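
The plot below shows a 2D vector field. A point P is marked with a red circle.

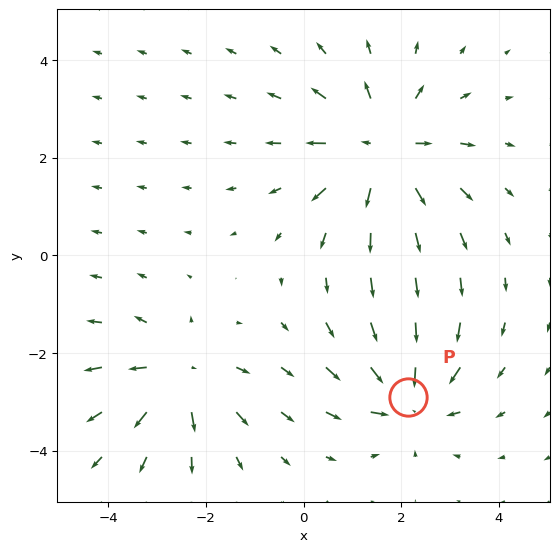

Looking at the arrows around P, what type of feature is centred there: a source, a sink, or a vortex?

At P (2.1, -2.9) the arrows converge inward. Divergence about -4, curl ≈0 — negative divergence with near-zero curl is a sink.

sink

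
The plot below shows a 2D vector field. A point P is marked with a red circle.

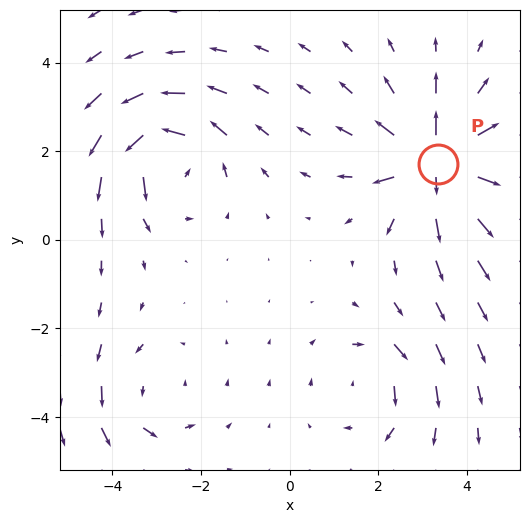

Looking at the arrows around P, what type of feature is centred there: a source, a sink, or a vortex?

source

At P (3.4, 1.7) the arrows spread outward. Divergence about +7, curl ≈0 — positive divergence with near-zero curl is a source.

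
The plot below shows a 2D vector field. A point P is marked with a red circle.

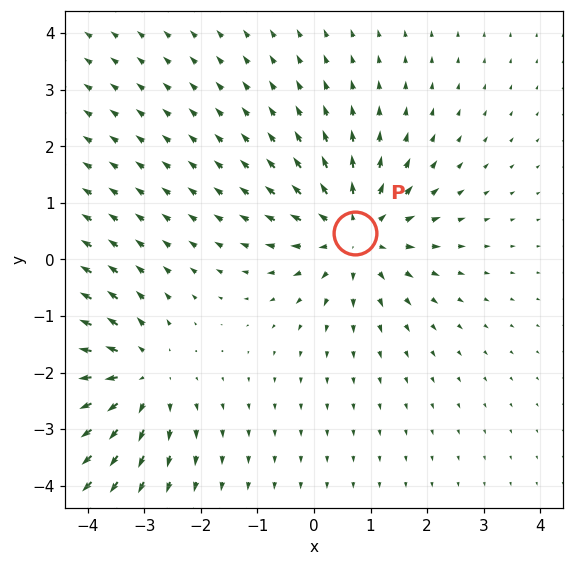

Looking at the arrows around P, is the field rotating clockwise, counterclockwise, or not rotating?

not rotating

Near P at (0.7, 0.5) the arrows show no circulation. The curl there is ≈0.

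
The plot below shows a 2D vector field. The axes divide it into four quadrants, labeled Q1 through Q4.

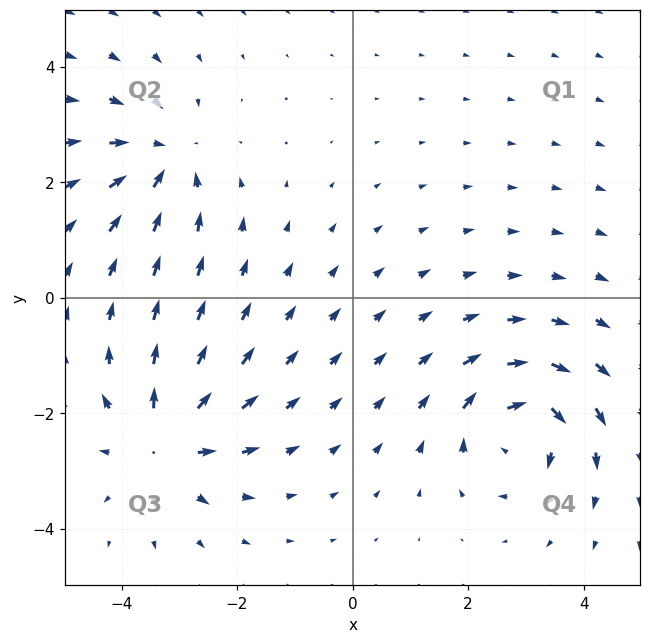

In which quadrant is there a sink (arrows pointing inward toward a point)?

The sink sits at approximately (-3.3, 2.4), which lies in quadrant Q2. The divergence there is about -3, negative as expected for a sink.

Q2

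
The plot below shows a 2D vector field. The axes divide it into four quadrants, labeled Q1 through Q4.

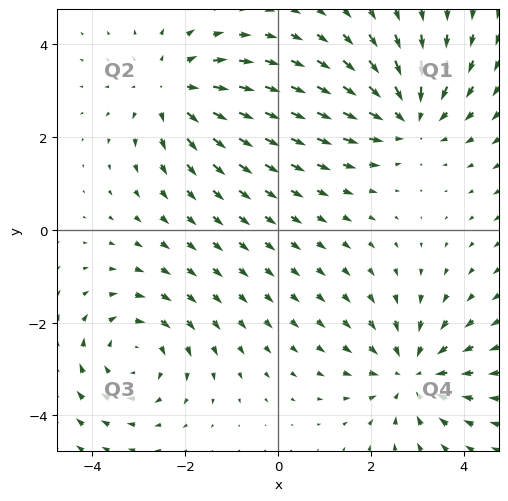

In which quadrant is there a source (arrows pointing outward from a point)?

Q2

The source sits at approximately (-2.3, 3.0), which lies in quadrant Q2. The divergence there is about +4, positive as expected for a source.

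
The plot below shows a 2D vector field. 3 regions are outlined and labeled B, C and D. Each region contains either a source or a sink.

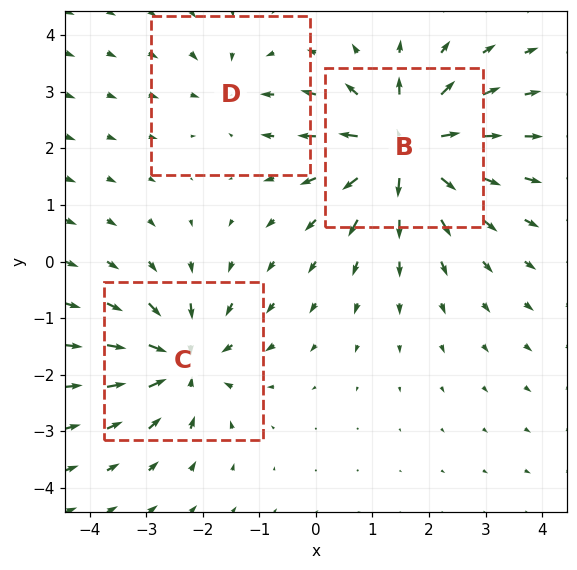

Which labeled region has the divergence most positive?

B

Divergence at each region's feature centre — B: about +6, C: about -4, D: about -2. Region B is most positive.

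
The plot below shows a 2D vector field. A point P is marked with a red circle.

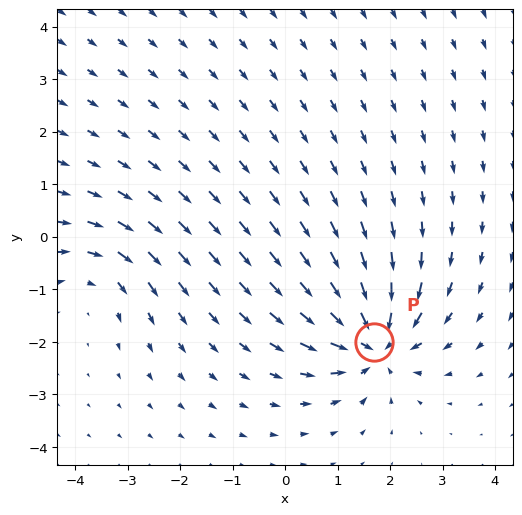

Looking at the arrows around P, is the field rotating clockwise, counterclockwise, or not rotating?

not rotating

Near P at (1.7, -2.0) the arrows show no circulation. The curl there is ≈0.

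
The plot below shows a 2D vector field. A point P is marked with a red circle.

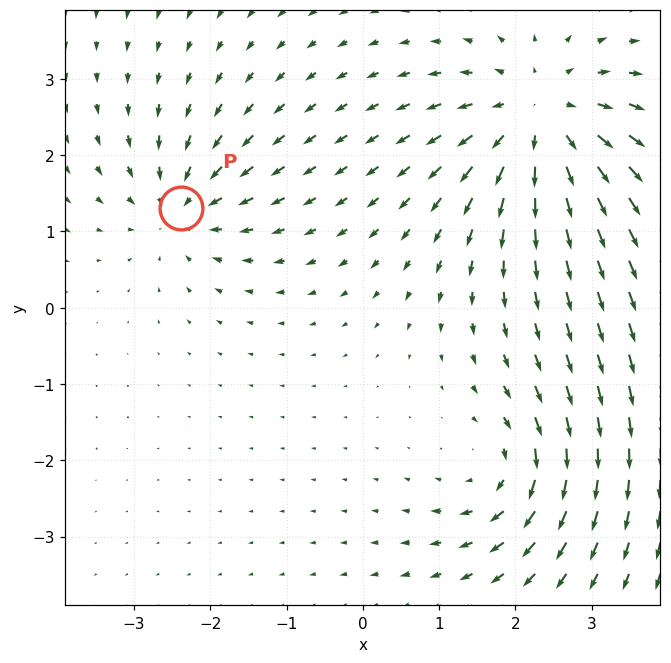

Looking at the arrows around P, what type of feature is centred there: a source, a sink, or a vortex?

At P (-2.4, 1.3) the arrows converge inward. Divergence about -4, curl ≈0 — negative divergence with near-zero curl is a sink.

sink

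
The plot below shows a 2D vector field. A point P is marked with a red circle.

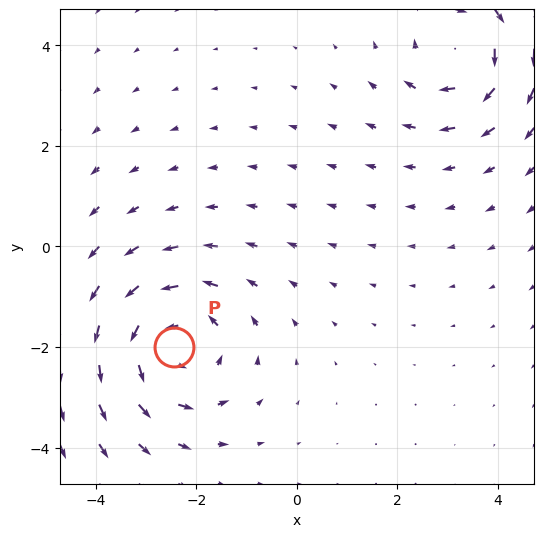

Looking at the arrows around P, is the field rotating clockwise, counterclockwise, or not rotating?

Near P at (-2.4, -2.0) the arrows circulate counterclockwise. The curl (z-component) there is about +4; positive curl means counterclockwise rotation.

counterclockwise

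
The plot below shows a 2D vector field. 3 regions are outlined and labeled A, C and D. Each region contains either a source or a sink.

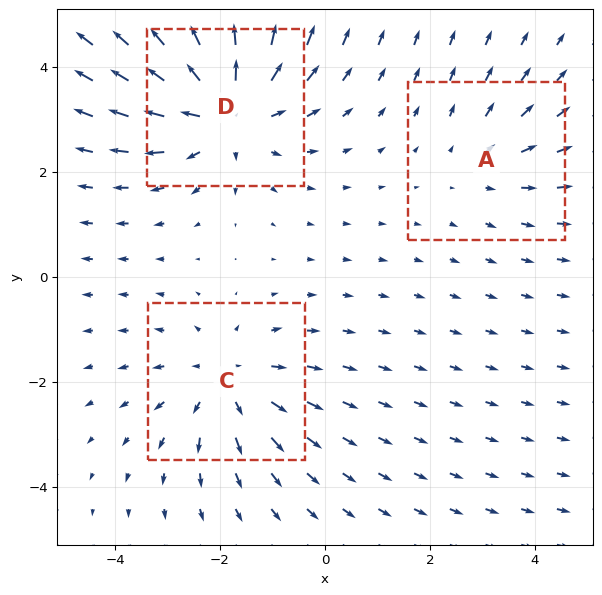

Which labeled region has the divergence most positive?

Divergence at each region's feature centre — A: about +2, C: about +3, D: about +4. Region D is most positive.

D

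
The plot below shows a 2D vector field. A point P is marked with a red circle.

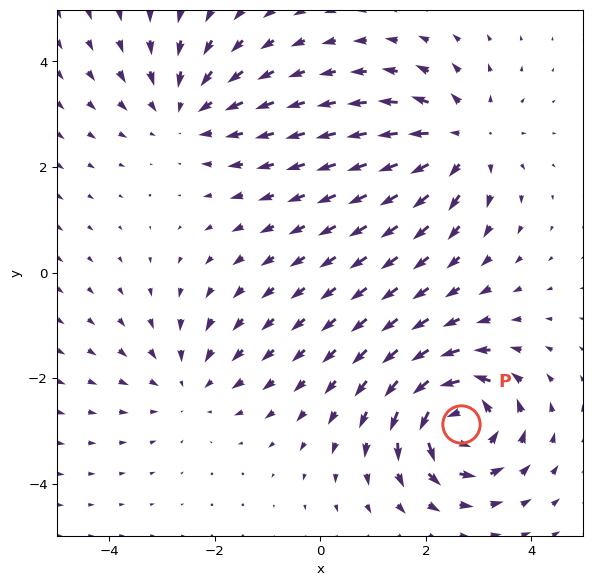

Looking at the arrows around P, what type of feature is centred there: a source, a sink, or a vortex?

vortex

At P (2.7, -2.9) the arrows circulate counterclockwise. Divergence ≈0, curl about +7 — near-zero divergence with nonzero curl is a vortex.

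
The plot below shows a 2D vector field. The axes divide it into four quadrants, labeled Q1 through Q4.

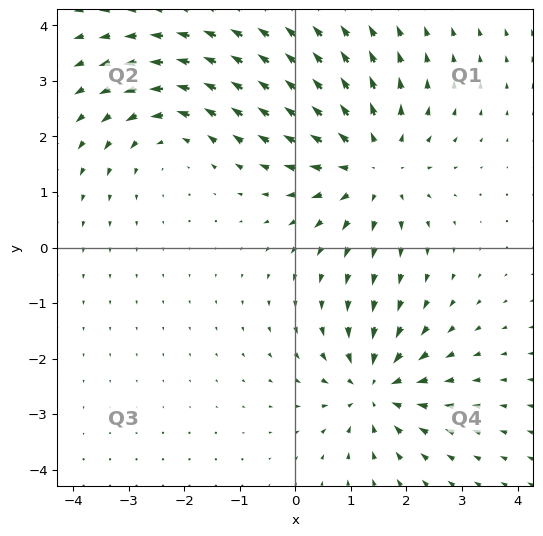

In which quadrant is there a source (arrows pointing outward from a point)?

The source sits at approximately (1.4, 1.5), which lies in quadrant Q1. The divergence there is about +4, positive as expected for a source.

Q1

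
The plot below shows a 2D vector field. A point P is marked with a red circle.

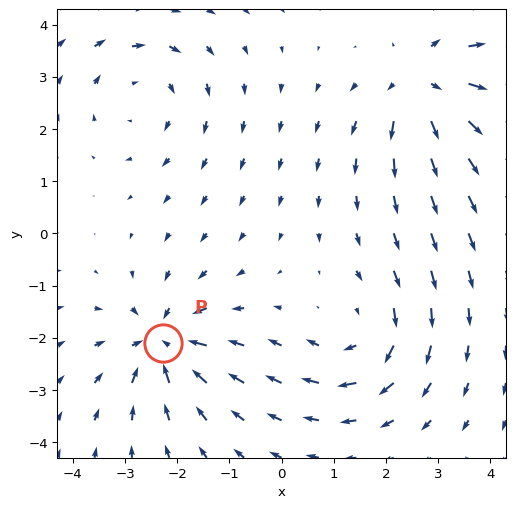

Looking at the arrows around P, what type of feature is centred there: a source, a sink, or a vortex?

At P (-2.3, -2.1) the arrows converge inward. Divergence about -5, curl ≈0 — negative divergence with near-zero curl is a sink.

sink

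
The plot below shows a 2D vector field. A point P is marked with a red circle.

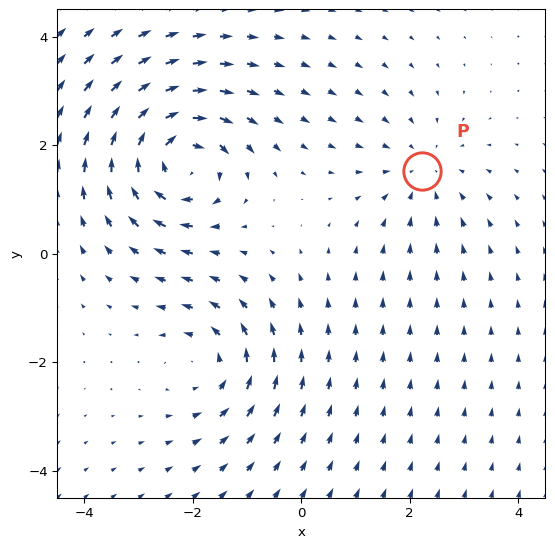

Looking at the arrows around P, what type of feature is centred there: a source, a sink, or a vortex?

At P (2.2, 1.5) the arrows converge inward. Divergence about -3, curl ≈0 — negative divergence with near-zero curl is a sink.

sink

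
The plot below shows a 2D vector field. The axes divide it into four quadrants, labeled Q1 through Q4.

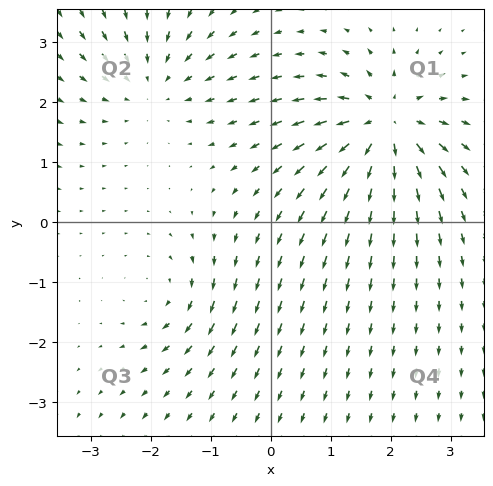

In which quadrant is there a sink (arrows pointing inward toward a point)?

Q2

The sink sits at approximately (-1.9, 2.4), which lies in quadrant Q2. The divergence there is about -3, negative as expected for a sink.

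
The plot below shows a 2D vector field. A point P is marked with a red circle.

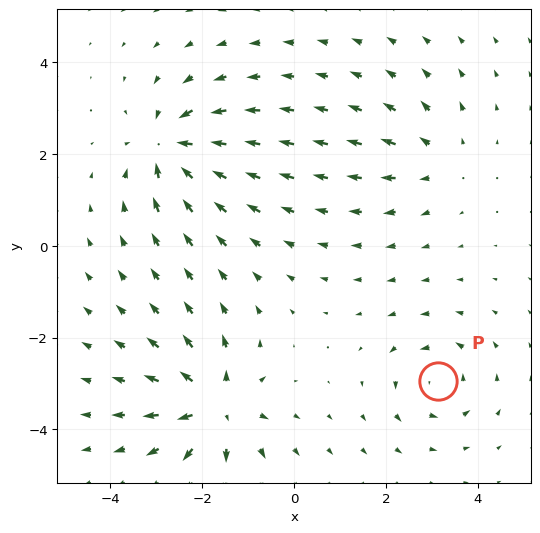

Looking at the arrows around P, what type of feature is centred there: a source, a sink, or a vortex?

vortex

At P (3.1, -3.0) the arrows circulate counterclockwise. Divergence ≈0, curl about +4 — near-zero divergence with nonzero curl is a vortex.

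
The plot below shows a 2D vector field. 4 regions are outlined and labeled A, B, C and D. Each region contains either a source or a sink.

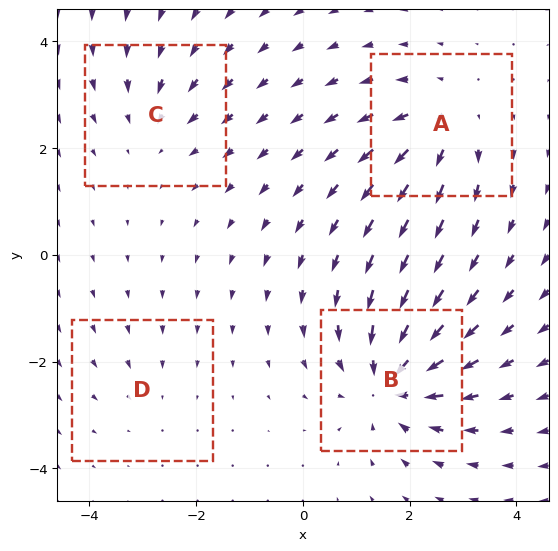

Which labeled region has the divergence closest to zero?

D

Divergence at each region's feature centre — A: about +5, B: about -7, C: about -3, D: about -2. Region D is closest to zero.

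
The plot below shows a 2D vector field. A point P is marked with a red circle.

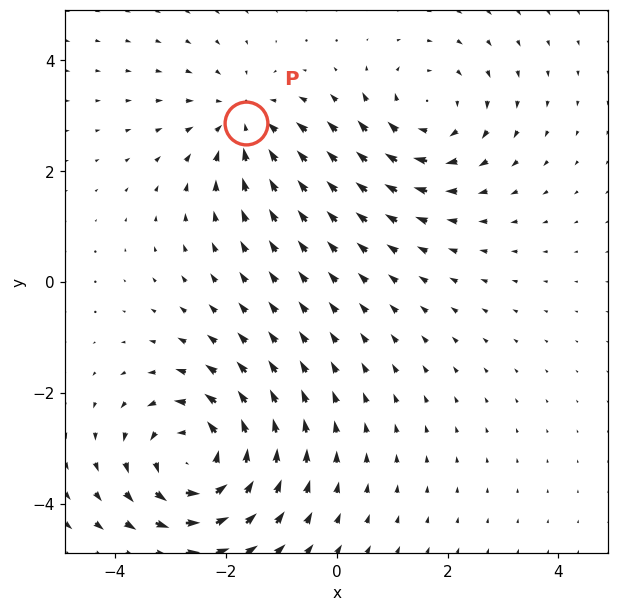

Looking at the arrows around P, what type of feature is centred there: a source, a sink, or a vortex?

At P (-1.6, 2.9) the arrows converge inward. Divergence about -3, curl ≈0 — negative divergence with near-zero curl is a sink.

sink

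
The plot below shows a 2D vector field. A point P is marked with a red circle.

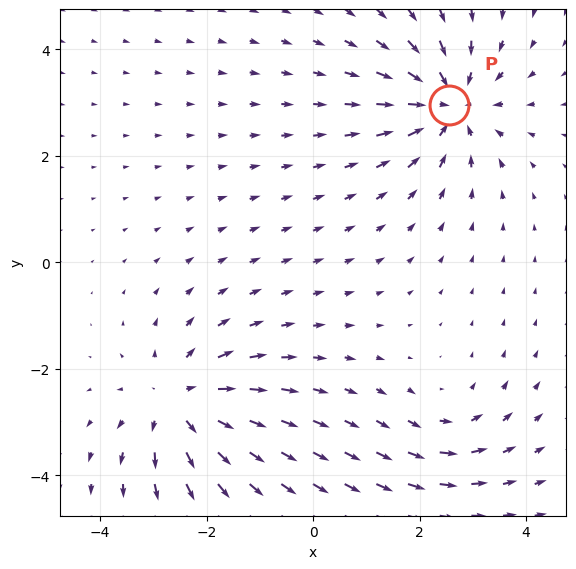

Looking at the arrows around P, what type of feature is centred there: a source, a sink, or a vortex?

At P (2.6, 3.0) the arrows converge inward. Divergence about -5, curl ≈0 — negative divergence with near-zero curl is a sink.

sink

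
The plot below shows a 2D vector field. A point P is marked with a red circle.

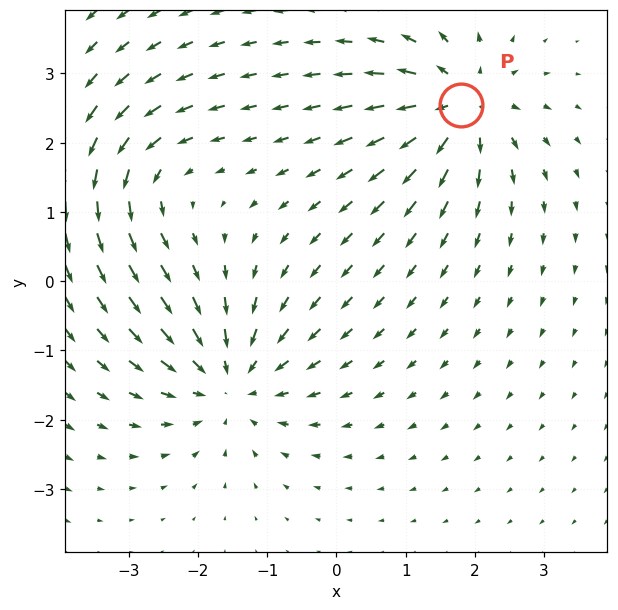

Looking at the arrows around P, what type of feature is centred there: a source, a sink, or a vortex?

source

At P (1.8, 2.5) the arrows spread outward. Divergence about +6, curl ≈0 — positive divergence with near-zero curl is a source.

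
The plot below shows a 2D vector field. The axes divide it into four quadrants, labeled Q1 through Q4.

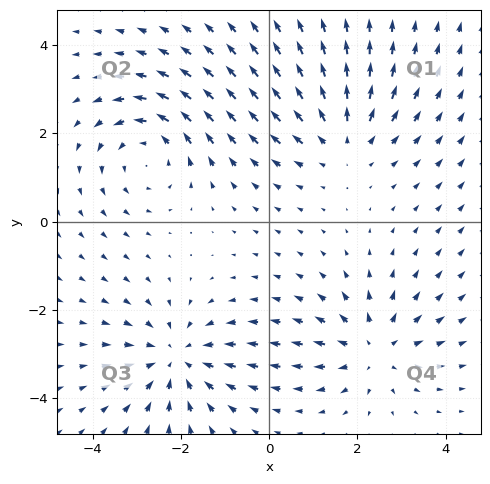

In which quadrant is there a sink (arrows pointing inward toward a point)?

Q3

The sink sits at approximately (-2.1, -3.1), which lies in quadrant Q3. The divergence there is about -3, negative as expected for a sink.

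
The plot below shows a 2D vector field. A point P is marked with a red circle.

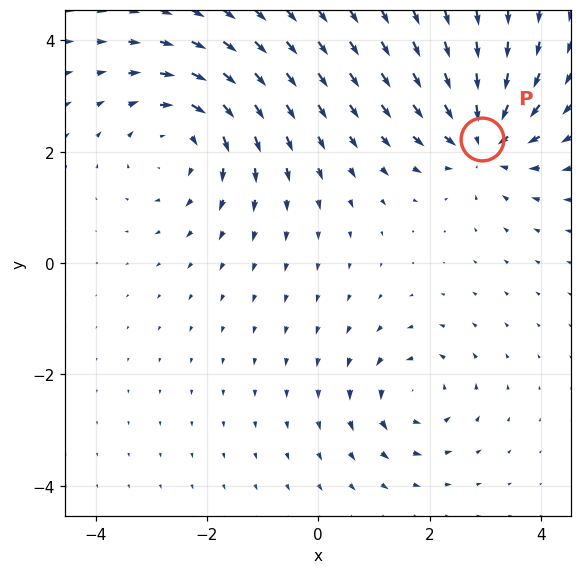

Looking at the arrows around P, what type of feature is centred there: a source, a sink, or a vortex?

sink

At P (2.9, 2.2) the arrows converge inward. Divergence about -5, curl ≈0 — negative divergence with near-zero curl is a sink.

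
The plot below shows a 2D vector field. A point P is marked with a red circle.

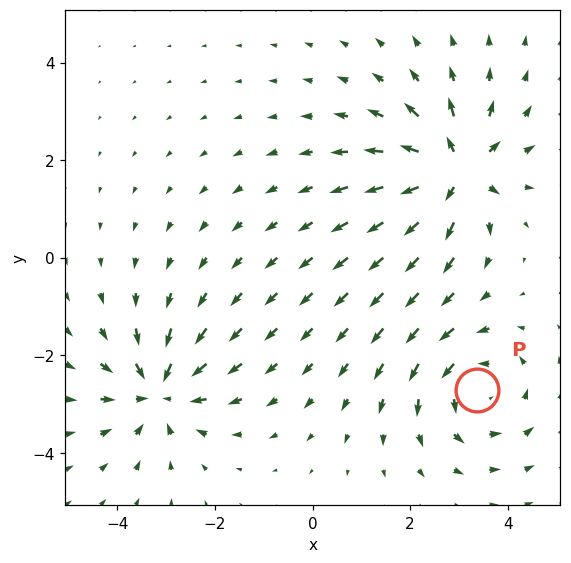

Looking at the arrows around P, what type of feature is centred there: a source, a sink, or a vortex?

At P (3.4, -2.7) the arrows circulate counterclockwise. Divergence ≈0, curl about +4 — near-zero divergence with nonzero curl is a vortex.

vortex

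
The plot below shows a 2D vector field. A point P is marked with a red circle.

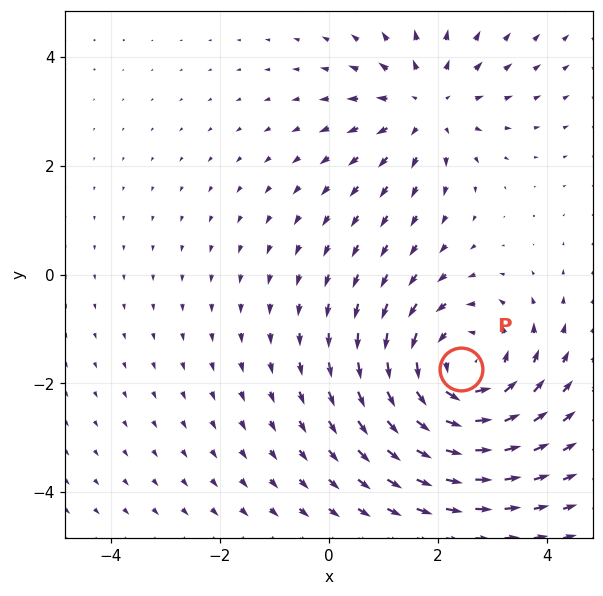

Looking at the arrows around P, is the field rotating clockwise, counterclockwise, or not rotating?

counterclockwise

Near P at (2.4, -1.7) the arrows circulate counterclockwise. The curl (z-component) there is about +4; positive curl means counterclockwise rotation.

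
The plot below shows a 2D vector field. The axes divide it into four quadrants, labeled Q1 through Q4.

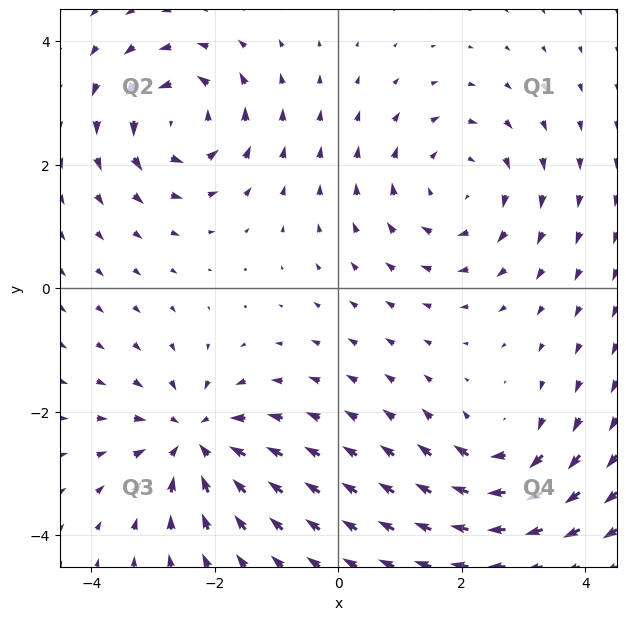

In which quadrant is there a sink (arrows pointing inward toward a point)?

Q3

The sink sits at approximately (-2.3, -2.5), which lies in quadrant Q3. The divergence there is about -6, negative as expected for a sink.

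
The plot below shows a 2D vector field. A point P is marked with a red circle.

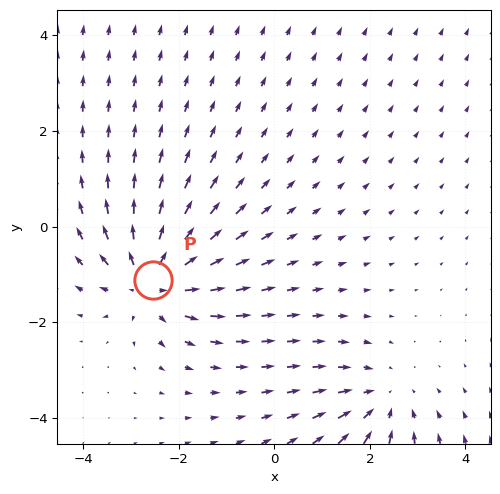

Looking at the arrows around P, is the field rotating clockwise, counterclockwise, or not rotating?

not rotating

Near P at (-2.5, -1.1) the arrows show no circulation. The curl there is ≈0.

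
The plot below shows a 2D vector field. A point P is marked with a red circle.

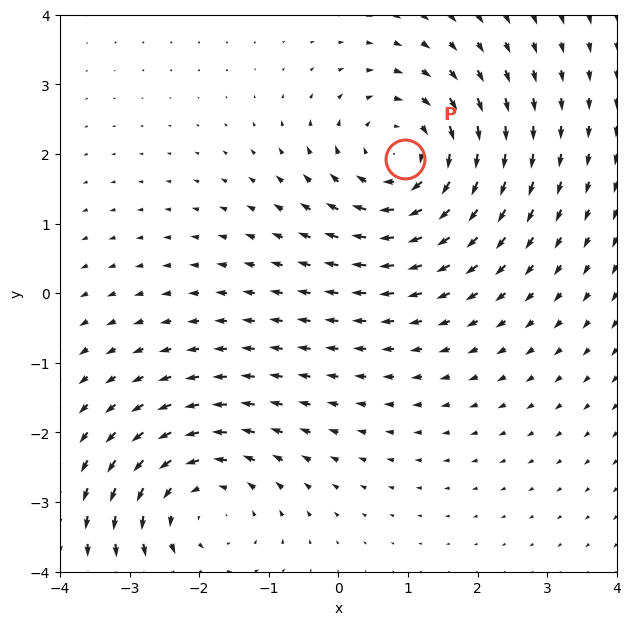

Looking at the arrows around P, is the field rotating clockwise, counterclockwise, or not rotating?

Near P at (1.0, 1.9) the arrows circulate clockwise. The curl (z-component) there is about -4; negative curl means clockwise rotation.

clockwise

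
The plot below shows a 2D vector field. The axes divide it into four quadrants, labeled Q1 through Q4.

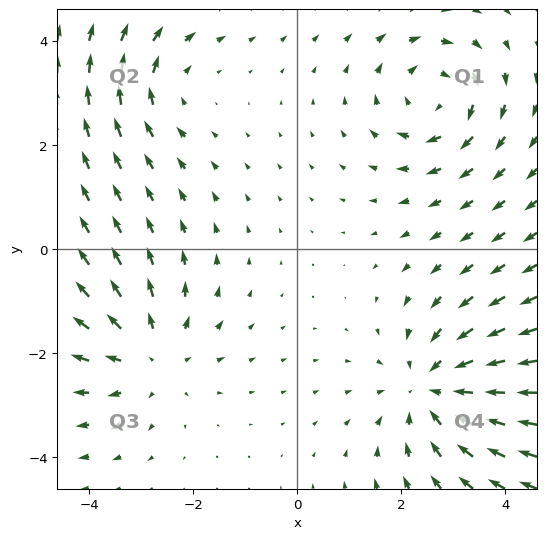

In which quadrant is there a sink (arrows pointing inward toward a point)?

The sink sits at approximately (2.6, -2.7), which lies in quadrant Q4. The divergence there is about -4, negative as expected for a sink.

Q4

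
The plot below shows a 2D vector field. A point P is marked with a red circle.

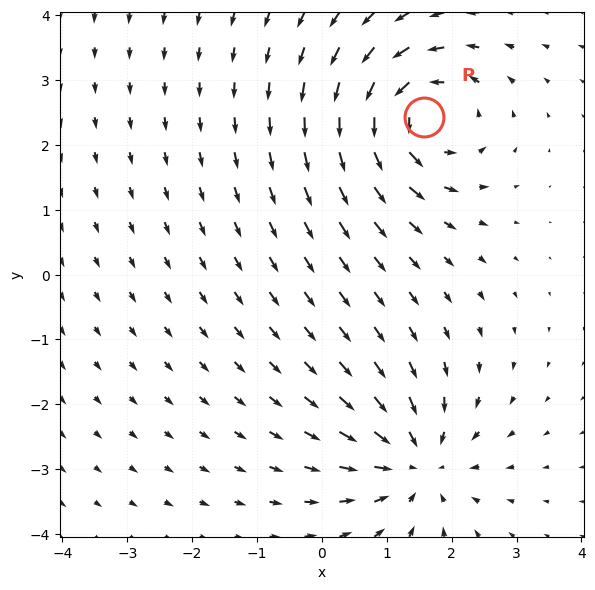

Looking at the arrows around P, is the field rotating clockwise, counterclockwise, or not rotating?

Near P at (1.6, 2.4) the arrows circulate counterclockwise. The curl (z-component) there is about +6; positive curl means counterclockwise rotation.

counterclockwise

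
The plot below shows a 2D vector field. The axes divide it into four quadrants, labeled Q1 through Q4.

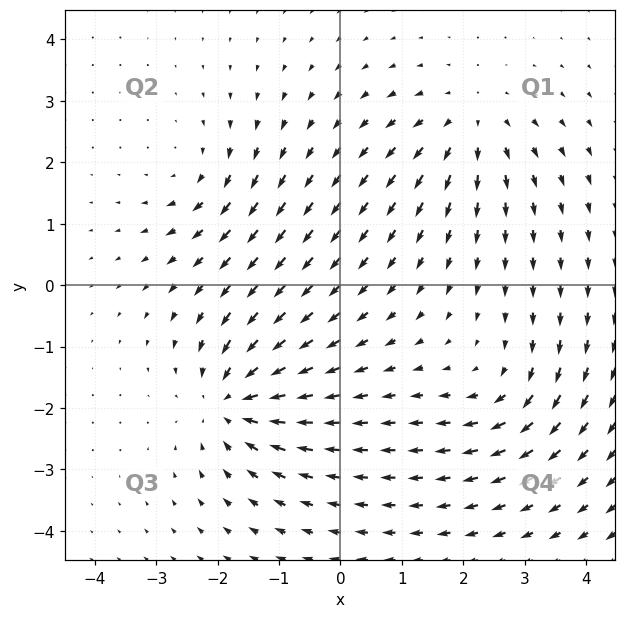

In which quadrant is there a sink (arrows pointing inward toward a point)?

The sink sits at approximately (-1.7, -1.9), which lies in quadrant Q3. The divergence there is about -6, negative as expected for a sink.

Q3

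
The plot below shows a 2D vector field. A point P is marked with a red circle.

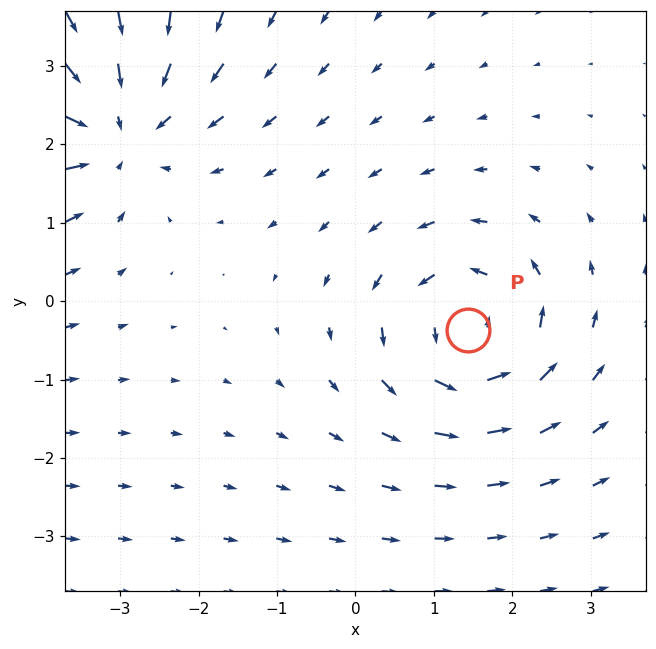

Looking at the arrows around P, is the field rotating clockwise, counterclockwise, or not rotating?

counterclockwise

Near P at (1.4, -0.4) the arrows circulate counterclockwise. The curl (z-component) there is about +5; positive curl means counterclockwise rotation.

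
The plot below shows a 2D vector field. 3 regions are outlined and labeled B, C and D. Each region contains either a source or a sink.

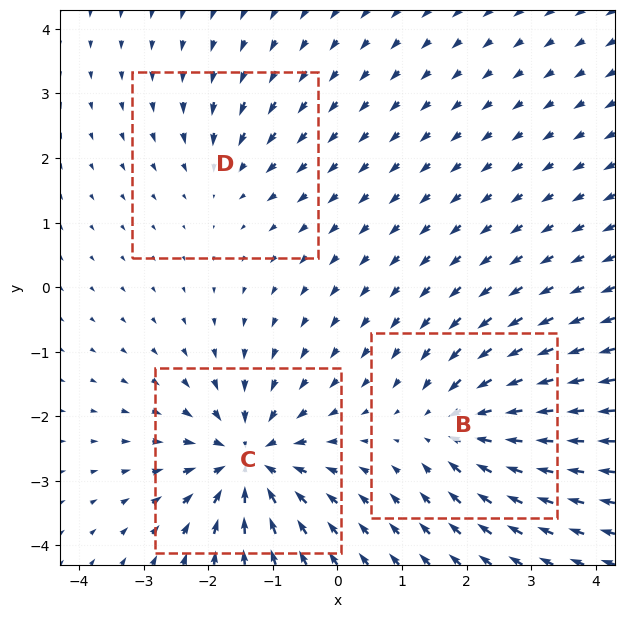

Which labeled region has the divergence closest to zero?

D

Divergence at each region's feature centre — B: about -4, C: about -6, D: about -2. Region D is closest to zero.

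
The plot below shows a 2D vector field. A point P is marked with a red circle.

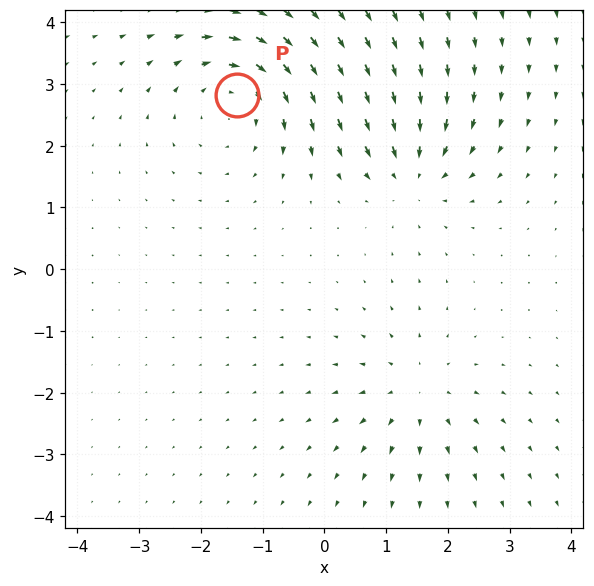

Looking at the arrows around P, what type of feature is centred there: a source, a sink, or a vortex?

vortex

At P (-1.4, 2.8) the arrows circulate clockwise. Divergence ≈0, curl about -4 — near-zero divergence with nonzero curl is a vortex.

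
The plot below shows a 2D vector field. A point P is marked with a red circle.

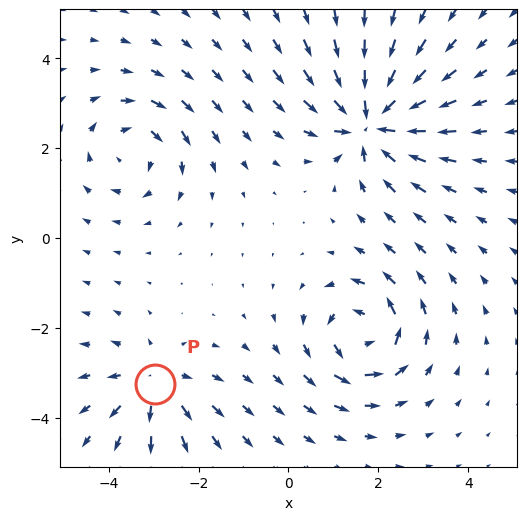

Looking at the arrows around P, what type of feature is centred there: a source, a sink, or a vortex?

source

At P (-3.0, -3.2) the arrows spread outward. Divergence about +3, curl ≈0 — positive divergence with near-zero curl is a source.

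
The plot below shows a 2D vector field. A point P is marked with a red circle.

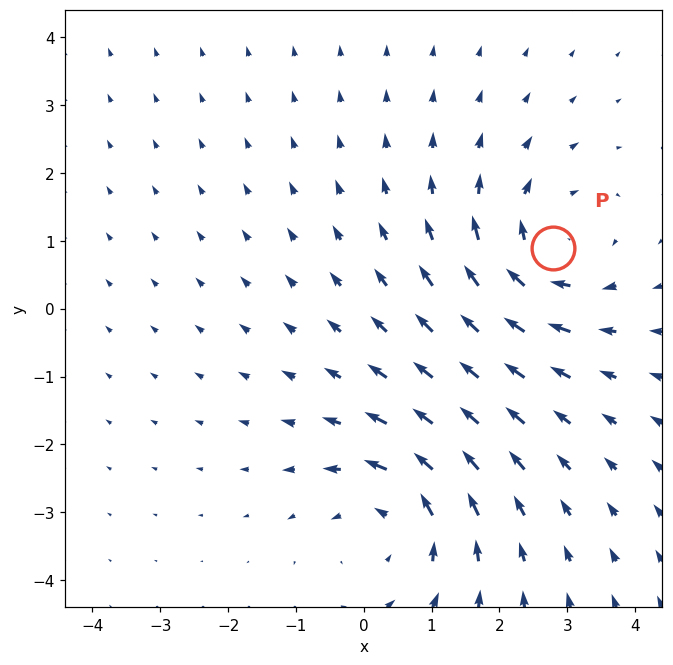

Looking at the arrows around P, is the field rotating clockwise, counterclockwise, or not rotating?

Near P at (2.8, 0.9) the arrows circulate clockwise. The curl (z-component) there is about -4; negative curl means clockwise rotation.

clockwise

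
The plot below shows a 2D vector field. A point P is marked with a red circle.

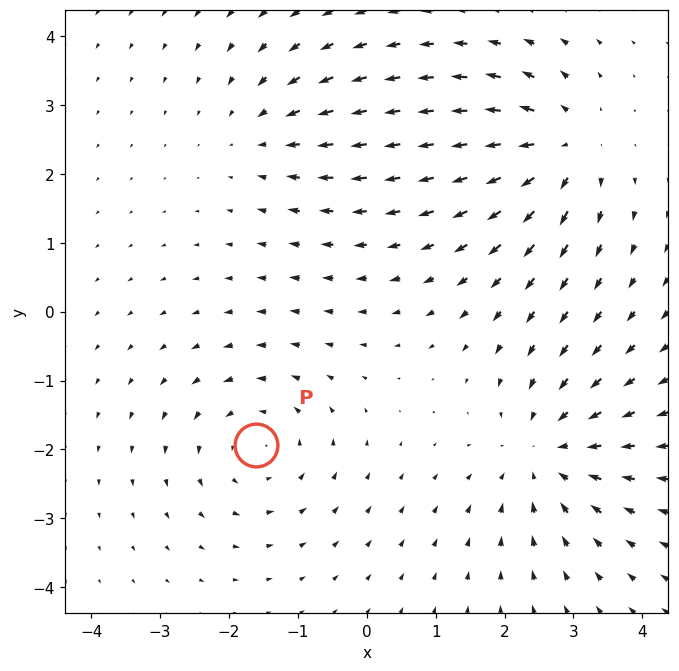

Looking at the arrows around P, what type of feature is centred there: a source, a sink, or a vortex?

At P (-1.6, -1.9) the arrows circulate counterclockwise. Divergence ≈0, curl about +4 — near-zero divergence with nonzero curl is a vortex.

vortex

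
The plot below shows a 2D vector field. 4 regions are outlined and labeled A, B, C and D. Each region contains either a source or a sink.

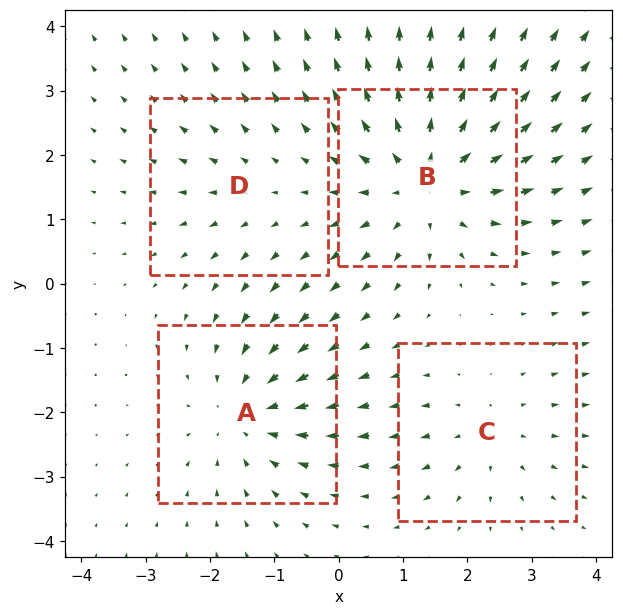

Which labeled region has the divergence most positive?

Divergence at each region's feature centre — A: about -4, B: about +6, C: about +3, D: about +2. Region B is most positive.

B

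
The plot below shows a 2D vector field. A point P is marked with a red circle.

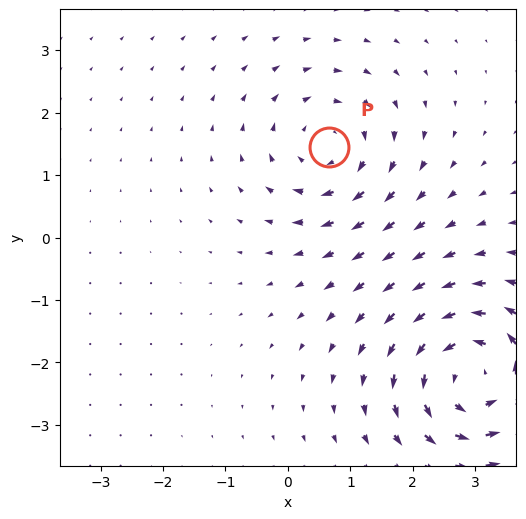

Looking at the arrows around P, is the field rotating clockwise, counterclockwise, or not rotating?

Near P at (0.7, 1.4) the arrows circulate clockwise. The curl (z-component) there is about -3; negative curl means clockwise rotation.

clockwise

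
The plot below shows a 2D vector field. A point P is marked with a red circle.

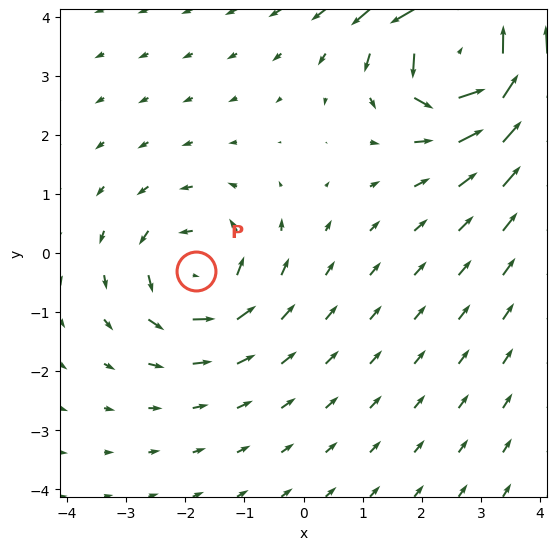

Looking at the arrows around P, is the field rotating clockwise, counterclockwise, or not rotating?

Near P at (-1.8, -0.3) the arrows circulate counterclockwise. The curl (z-component) there is about +3; positive curl means counterclockwise rotation.

counterclockwise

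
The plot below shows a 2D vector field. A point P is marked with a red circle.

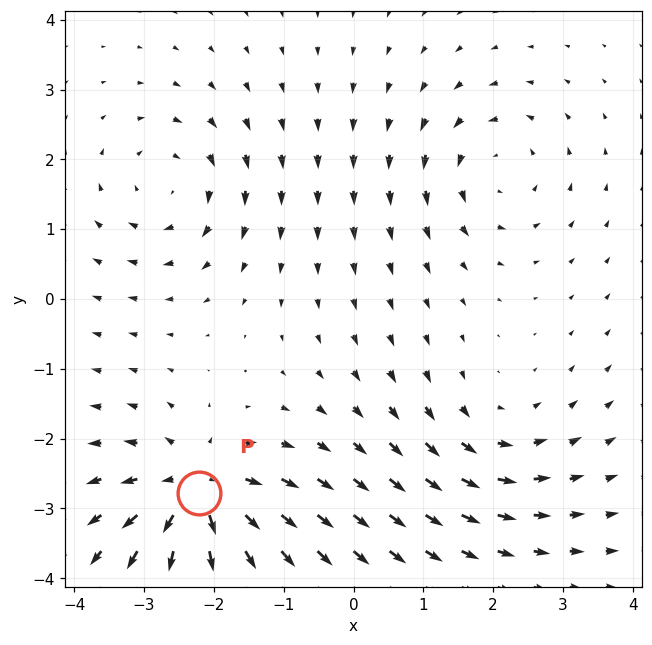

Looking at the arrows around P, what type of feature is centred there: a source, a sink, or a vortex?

At P (-2.2, -2.8) the arrows spread outward. Divergence about +6, curl ≈0 — positive divergence with near-zero curl is a source.

source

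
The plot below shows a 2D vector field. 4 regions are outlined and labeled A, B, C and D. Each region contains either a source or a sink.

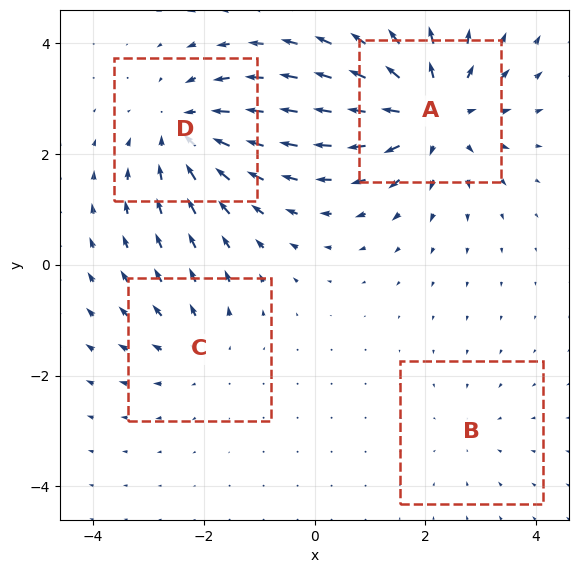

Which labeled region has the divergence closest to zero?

B

Divergence at each region's feature centre — A: about +6, B: about -2, C: about +3, D: about -5. Region B is closest to zero.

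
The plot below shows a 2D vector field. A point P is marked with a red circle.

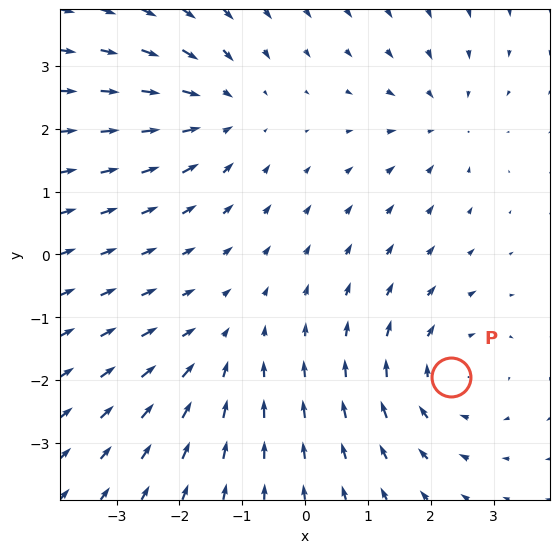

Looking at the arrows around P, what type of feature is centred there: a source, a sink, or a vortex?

At P (2.3, -2.0) the arrows circulate clockwise. Divergence ≈0, curl about -3 — near-zero divergence with nonzero curl is a vortex.

vortex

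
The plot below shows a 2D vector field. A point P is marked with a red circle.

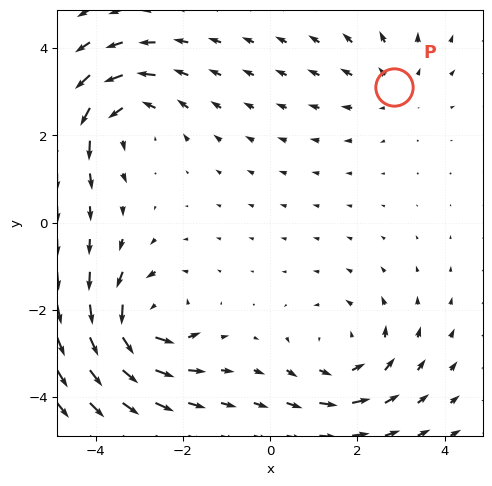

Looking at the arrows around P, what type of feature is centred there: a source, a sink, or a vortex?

At P (2.8, 3.1) the arrows spread outward. Divergence about +3, curl ≈0 — positive divergence with near-zero curl is a source.

source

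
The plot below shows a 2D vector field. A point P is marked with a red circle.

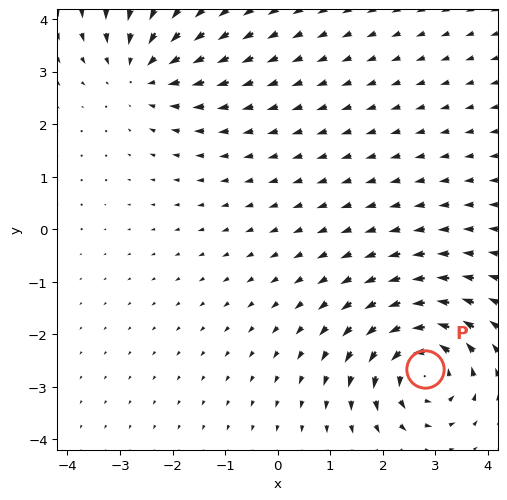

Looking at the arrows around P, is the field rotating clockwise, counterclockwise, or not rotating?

Near P at (2.8, -2.7) the arrows circulate counterclockwise. The curl (z-component) there is about +6; positive curl means counterclockwise rotation.

counterclockwise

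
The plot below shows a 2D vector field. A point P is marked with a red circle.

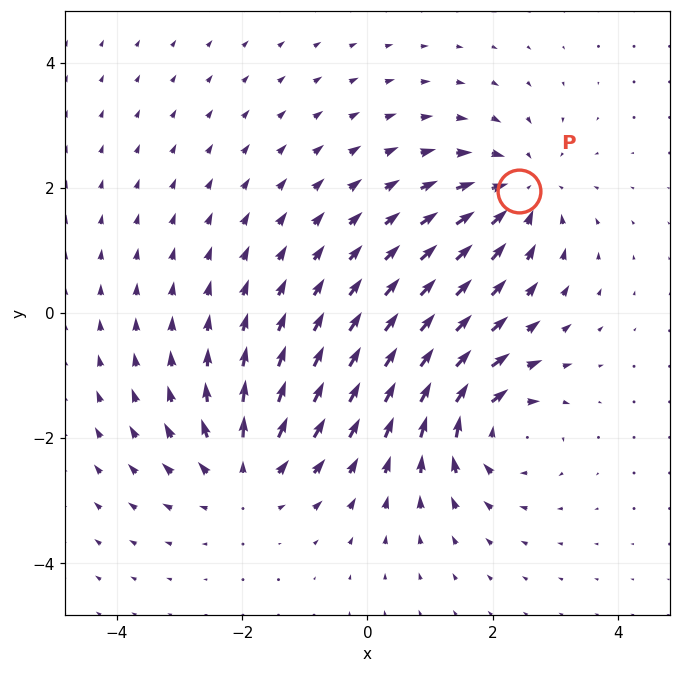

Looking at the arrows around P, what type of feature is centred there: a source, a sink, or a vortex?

sink

At P (2.4, 1.9) the arrows converge inward. Divergence about -4, curl ≈0 — negative divergence with near-zero curl is a sink.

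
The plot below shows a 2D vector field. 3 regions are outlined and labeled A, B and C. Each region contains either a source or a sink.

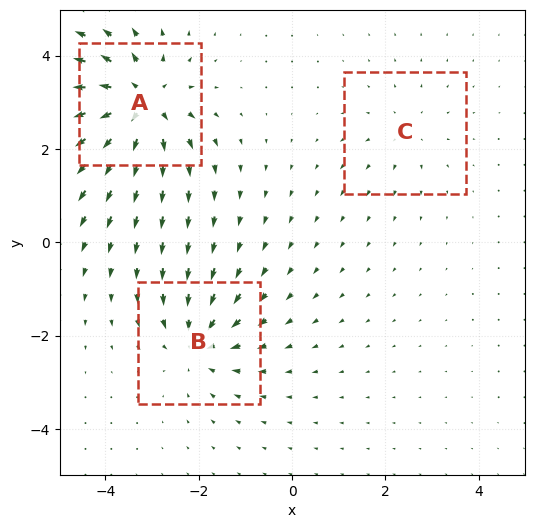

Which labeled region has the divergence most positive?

Divergence at each region's feature centre — A: about +6, B: about -4, C: about +2. Region A is most positive.

A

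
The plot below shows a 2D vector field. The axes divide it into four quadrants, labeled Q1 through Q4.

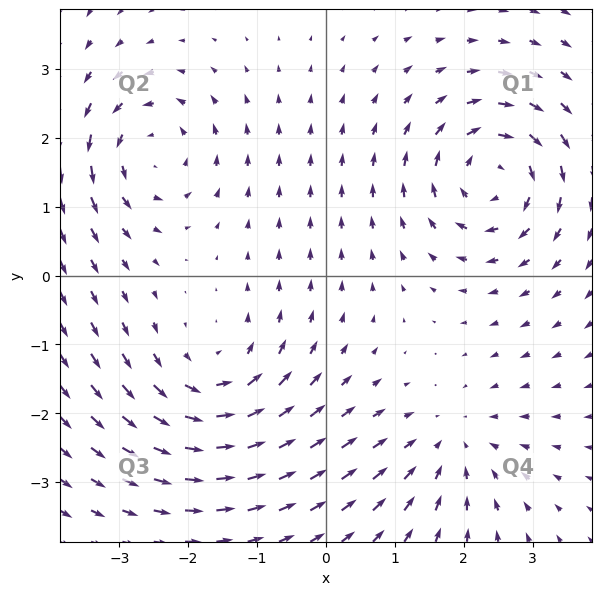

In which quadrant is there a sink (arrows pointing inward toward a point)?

The sink sits at approximately (1.8, -2.5), which lies in quadrant Q4. The divergence there is about -3, negative as expected for a sink.

Q4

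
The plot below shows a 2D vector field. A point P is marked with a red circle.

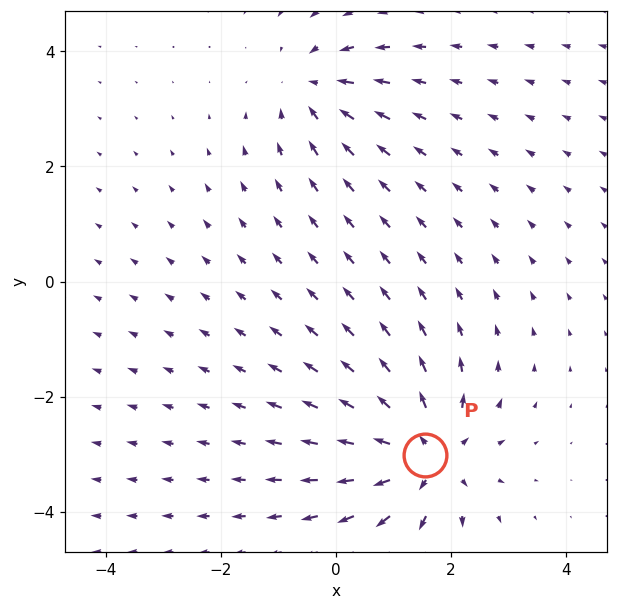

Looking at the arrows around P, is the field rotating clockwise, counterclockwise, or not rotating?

not rotating

Near P at (1.6, -3.0) the arrows show no circulation. The curl there is ≈0.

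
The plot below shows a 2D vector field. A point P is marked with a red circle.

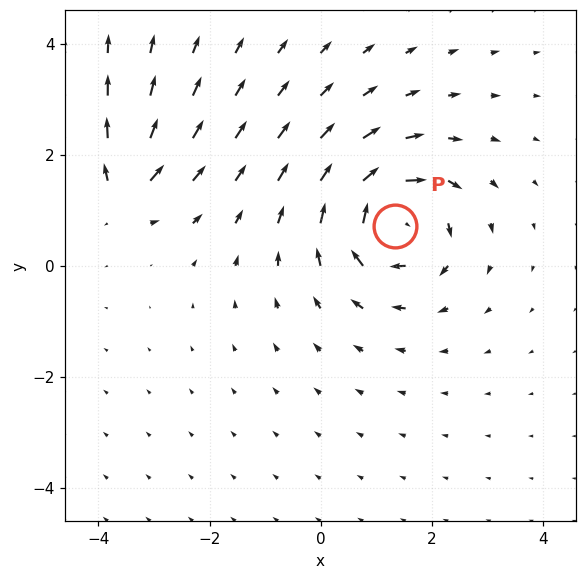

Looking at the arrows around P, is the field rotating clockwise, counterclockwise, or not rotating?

Near P at (1.3, 0.7) the arrows circulate clockwise. The curl (z-component) there is about -6; negative curl means clockwise rotation.

clockwise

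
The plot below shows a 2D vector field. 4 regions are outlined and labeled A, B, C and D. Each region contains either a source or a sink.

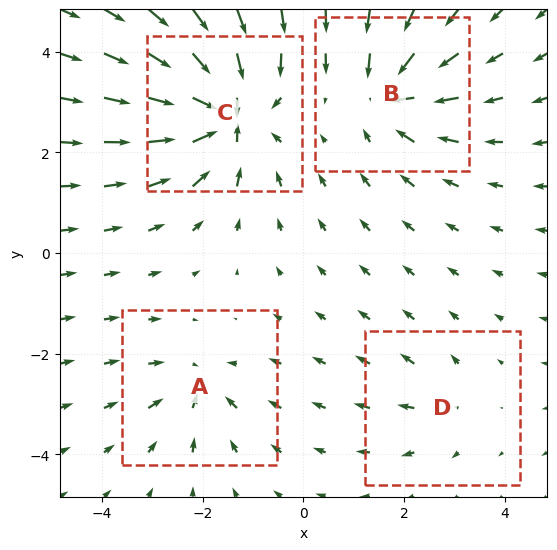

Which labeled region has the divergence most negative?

Divergence at each region's feature centre — A: about -4, B: about -6, C: about -9, D: about +3. Region C is most negative.

C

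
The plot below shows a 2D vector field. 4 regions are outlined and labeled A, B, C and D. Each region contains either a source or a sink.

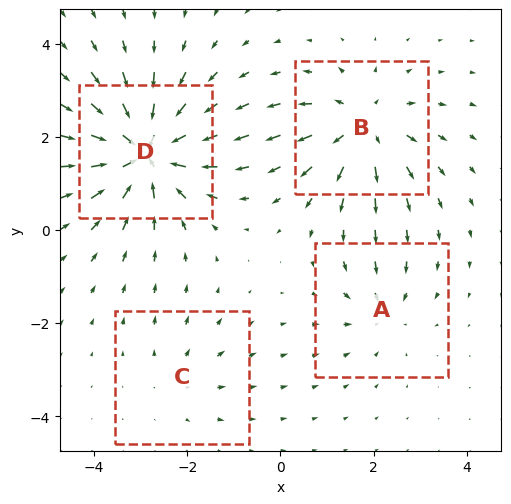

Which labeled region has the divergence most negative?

D

Divergence at each region's feature centre — A: about -3, B: about +5, C: about +2, D: about -8. Region D is most negative.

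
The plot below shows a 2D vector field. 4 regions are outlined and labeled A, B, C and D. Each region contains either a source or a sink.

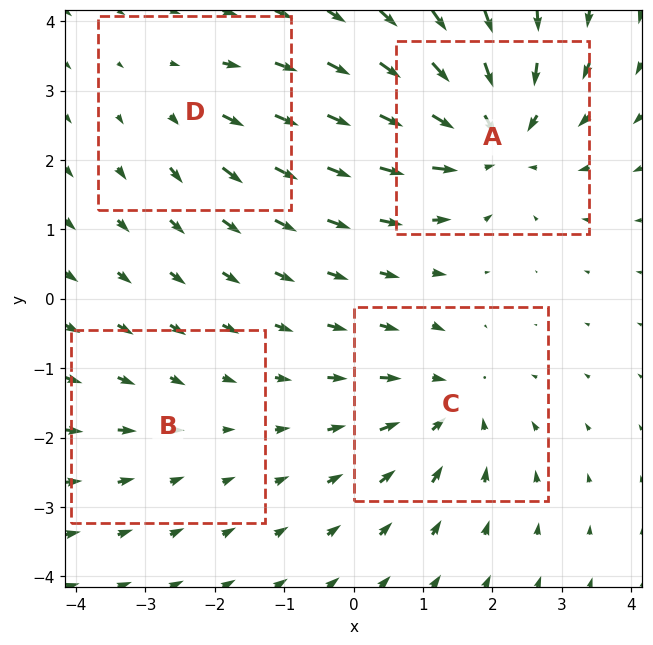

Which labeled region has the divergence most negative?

Divergence at each region's feature centre — A: about -7, B: about -2, C: about -4, D: about +3. Region A is most negative.

A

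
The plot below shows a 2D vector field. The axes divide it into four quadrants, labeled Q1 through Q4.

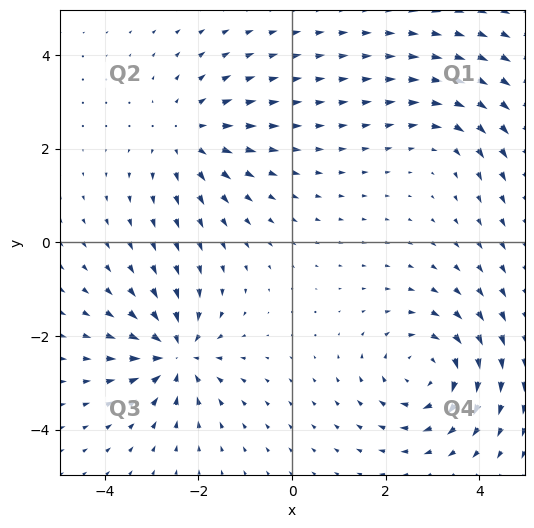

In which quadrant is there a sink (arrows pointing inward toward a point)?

The sink sits at approximately (-2.5, -2.4), which lies in quadrant Q3. The divergence there is about -6, negative as expected for a sink.

Q3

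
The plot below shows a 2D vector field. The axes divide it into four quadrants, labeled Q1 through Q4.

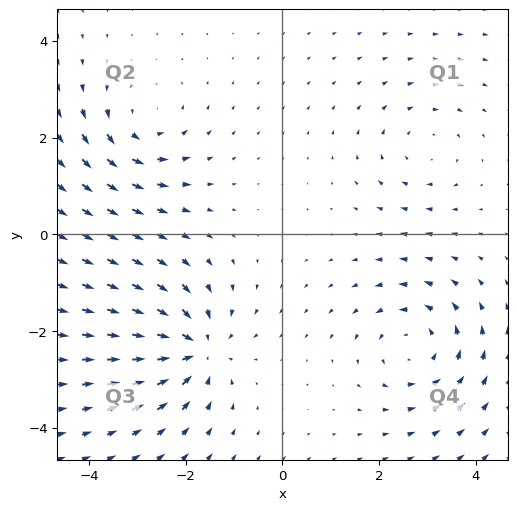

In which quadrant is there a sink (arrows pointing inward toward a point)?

Q3

The sink sits at approximately (-1.8, -2.4), which lies in quadrant Q3. The divergence there is about -6, negative as expected for a sink.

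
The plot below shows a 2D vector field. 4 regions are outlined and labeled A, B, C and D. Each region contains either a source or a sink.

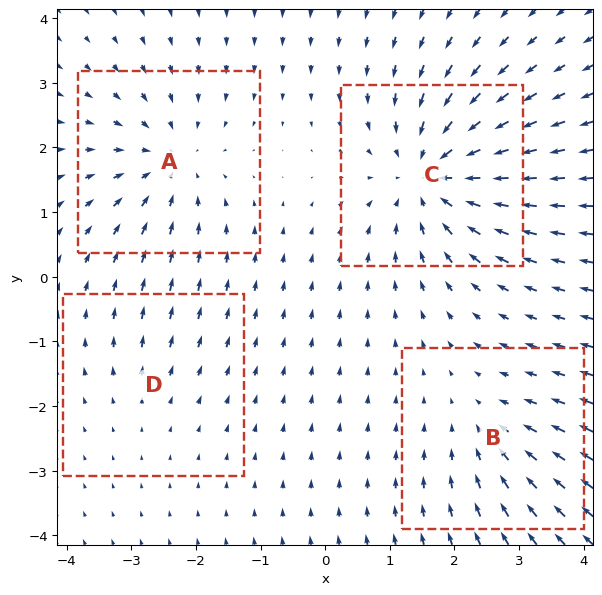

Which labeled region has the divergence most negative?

C

Divergence at each region's feature centre — A: about -5, B: about -3, C: about -7, D: about +2. Region C is most negative.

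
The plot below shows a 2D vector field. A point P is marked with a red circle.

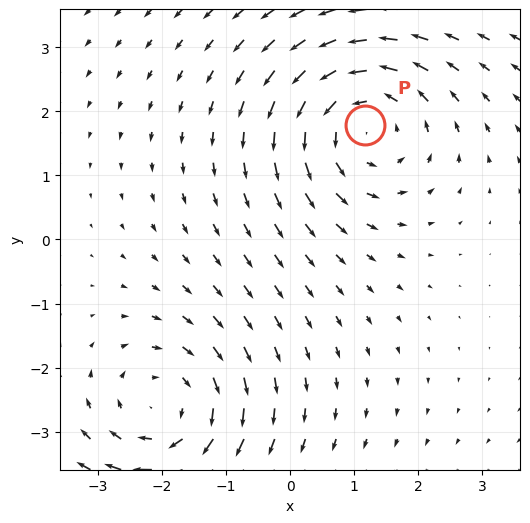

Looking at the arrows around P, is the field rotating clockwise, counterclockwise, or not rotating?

counterclockwise

Near P at (1.2, 1.8) the arrows circulate counterclockwise. The curl (z-component) there is about +4; positive curl means counterclockwise rotation.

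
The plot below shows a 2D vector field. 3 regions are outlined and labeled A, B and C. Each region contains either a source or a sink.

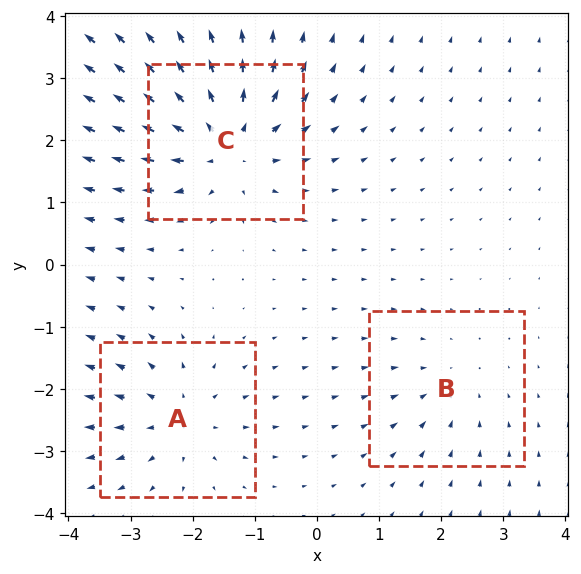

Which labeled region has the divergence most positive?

C

Divergence at each region's feature centre — A: about +4, B: about -2, C: about +5. Region C is most positive.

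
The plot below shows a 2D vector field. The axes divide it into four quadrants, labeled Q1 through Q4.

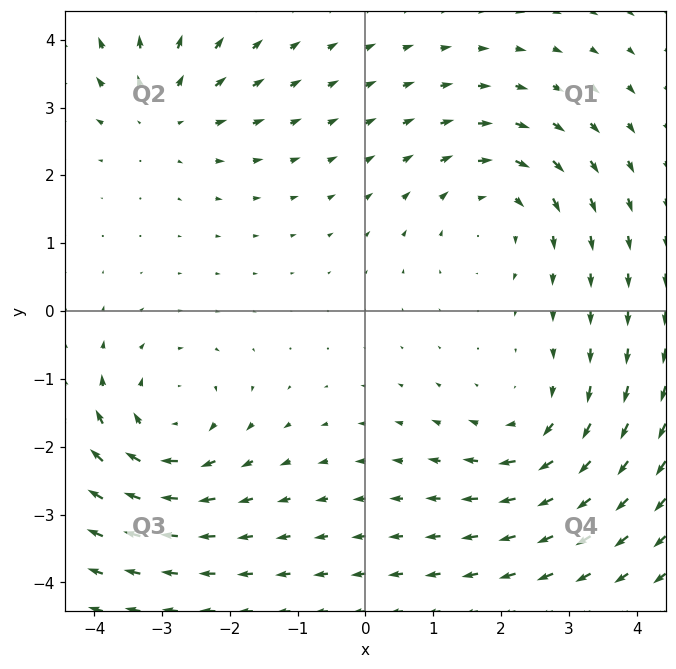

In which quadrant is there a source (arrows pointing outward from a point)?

The source sits at approximately (-3.0, 2.9), which lies in quadrant Q2. The divergence there is about +3, positive as expected for a source.

Q2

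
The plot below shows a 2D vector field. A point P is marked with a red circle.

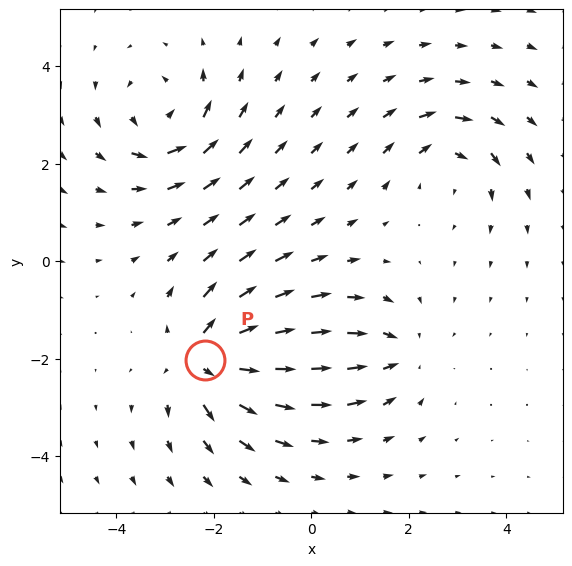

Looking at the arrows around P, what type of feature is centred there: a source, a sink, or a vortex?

At P (-2.2, -2.0) the arrows spread outward. Divergence about +5, curl ≈0 — positive divergence with near-zero curl is a source.

source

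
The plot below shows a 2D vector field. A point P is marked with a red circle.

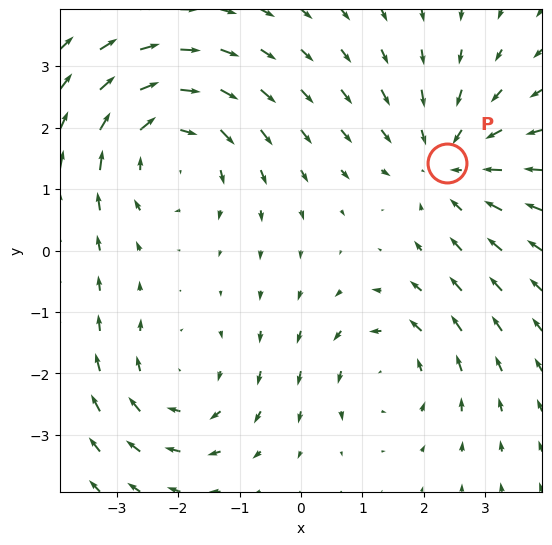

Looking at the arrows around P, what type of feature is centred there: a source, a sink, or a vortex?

sink

At P (2.4, 1.4) the arrows converge inward. Divergence about -3, curl ≈0 — negative divergence with near-zero curl is a sink.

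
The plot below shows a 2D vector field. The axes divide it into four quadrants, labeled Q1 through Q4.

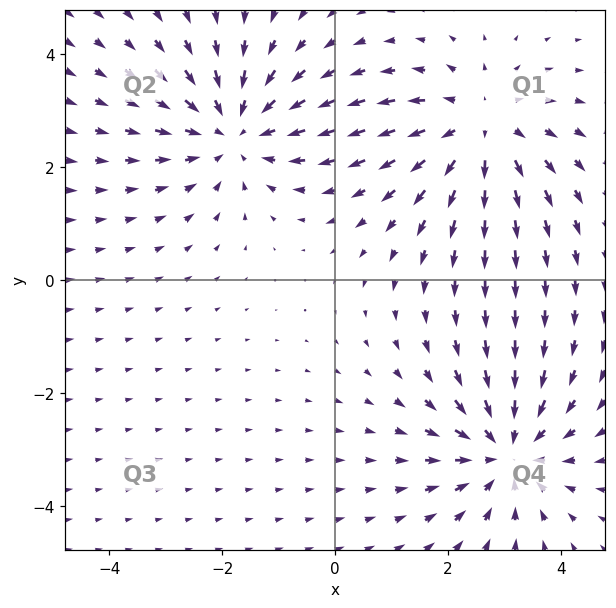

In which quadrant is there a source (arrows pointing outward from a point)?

Q1

The source sits at approximately (2.6, 2.7), which lies in quadrant Q1. The divergence there is about +4, positive as expected for a source.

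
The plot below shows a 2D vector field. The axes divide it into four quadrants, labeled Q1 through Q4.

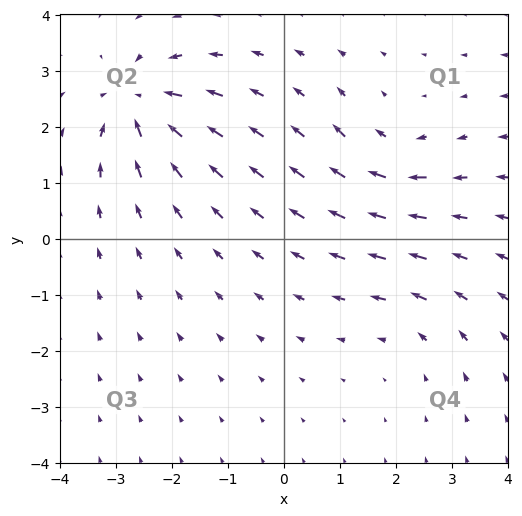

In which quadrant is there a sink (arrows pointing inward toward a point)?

The sink sits at approximately (-2.6, 2.4), which lies in quadrant Q2. The divergence there is about -6, negative as expected for a sink.

Q2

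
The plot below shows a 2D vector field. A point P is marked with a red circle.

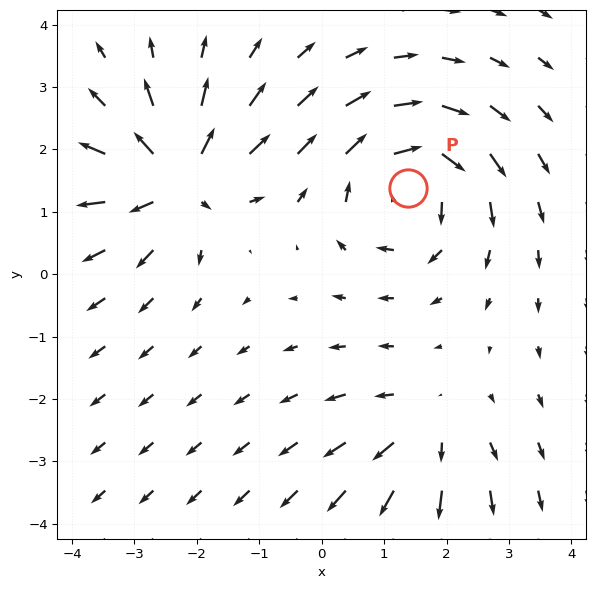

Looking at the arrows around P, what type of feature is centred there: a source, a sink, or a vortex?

At P (1.4, 1.4) the arrows circulate clockwise. Divergence ≈0, curl about -5 — near-zero divergence with nonzero curl is a vortex.

vortex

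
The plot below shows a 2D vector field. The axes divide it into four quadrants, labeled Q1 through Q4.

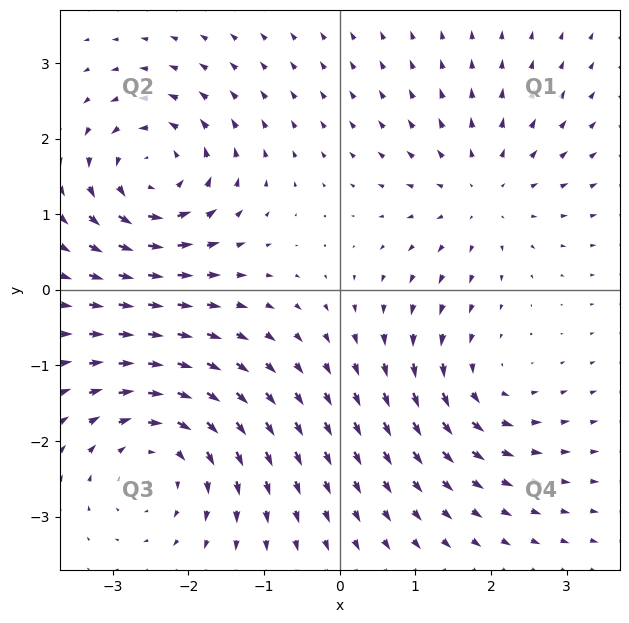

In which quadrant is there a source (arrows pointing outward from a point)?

Q1

The source sits at approximately (1.9, 1.3), which lies in quadrant Q1. The divergence there is about +3, positive as expected for a source.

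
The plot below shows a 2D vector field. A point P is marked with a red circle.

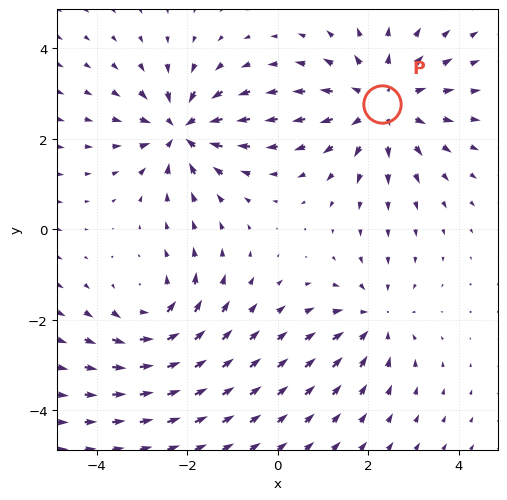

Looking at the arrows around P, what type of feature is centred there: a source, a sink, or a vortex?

source

At P (2.3, 2.8) the arrows spread outward. Divergence about +4, curl ≈0 — positive divergence with near-zero curl is a source.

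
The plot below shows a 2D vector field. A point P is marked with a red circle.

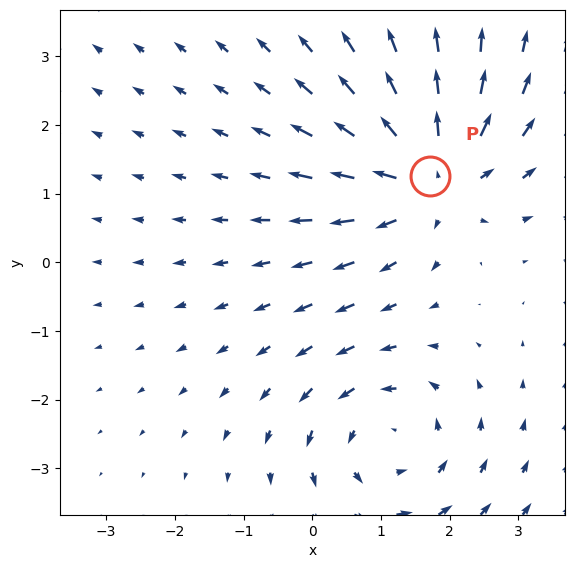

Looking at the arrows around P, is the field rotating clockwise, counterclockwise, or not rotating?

Near P at (1.7, 1.3) the arrows show no circulation. The curl there is ≈0.

not rotating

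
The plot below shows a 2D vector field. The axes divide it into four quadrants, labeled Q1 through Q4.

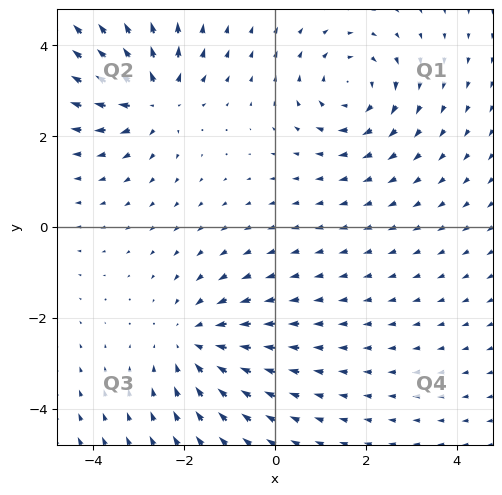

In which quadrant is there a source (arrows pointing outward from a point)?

Q2

The source sits at approximately (-2.7, 2.8), which lies in quadrant Q2. The divergence there is about +4, positive as expected for a source.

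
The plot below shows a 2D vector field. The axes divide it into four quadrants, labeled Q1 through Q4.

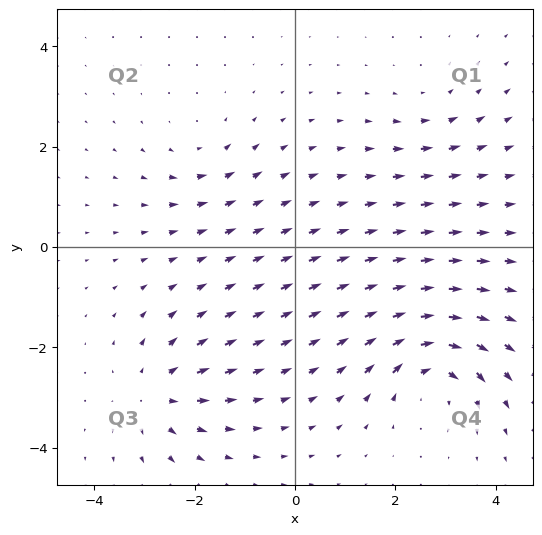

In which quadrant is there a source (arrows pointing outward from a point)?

The source sits at approximately (-2.8, -2.9), which lies in quadrant Q3. The divergence there is about +4, positive as expected for a source.

Q3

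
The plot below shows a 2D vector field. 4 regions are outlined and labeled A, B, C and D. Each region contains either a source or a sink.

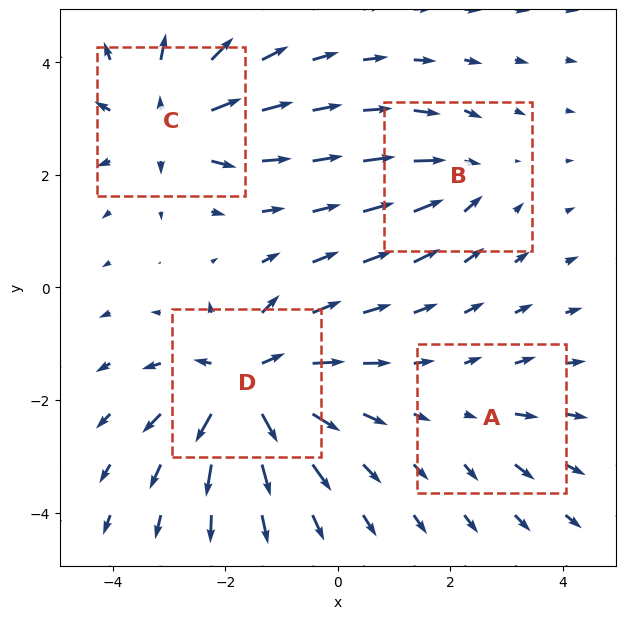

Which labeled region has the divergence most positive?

Divergence at each region's feature centre — A: about +2, B: about -4, C: about +6, D: about +8. Region D is most positive.

D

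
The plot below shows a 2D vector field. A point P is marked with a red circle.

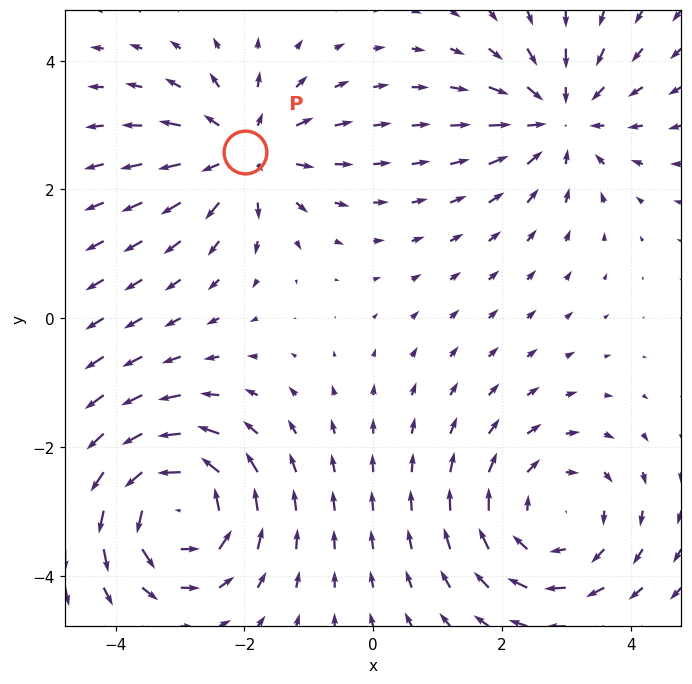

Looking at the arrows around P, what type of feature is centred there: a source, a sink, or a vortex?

source

At P (-2.0, 2.6) the arrows spread outward. Divergence about +5, curl ≈0 — positive divergence with near-zero curl is a source.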